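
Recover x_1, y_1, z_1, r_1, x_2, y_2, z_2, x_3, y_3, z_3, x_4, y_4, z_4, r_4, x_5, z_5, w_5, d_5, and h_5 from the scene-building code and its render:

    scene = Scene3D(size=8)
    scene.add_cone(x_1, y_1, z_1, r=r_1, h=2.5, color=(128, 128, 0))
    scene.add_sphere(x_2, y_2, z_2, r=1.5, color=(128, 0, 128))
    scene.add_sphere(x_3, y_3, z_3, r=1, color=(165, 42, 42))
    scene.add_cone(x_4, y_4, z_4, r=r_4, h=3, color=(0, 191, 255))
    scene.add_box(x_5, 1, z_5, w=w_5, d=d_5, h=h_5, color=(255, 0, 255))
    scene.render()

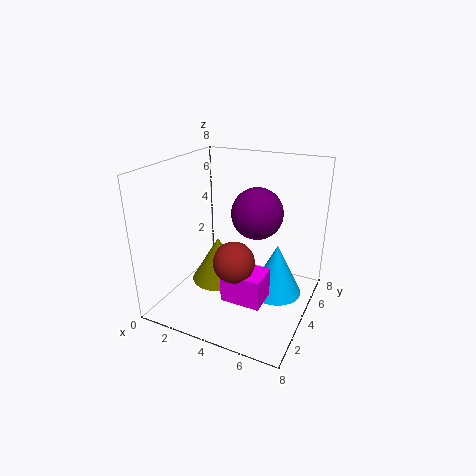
x_1 = 3, y_1 = 3.5, z_1 = 1.5, r_1 = 1.5, x_2 = 4.5, y_2 = 5.5, z_2 = 5, x_3 = 5, y_3 = 1.5, z_3 = 4, x_4 = 6, y_4 = 5, z_4 = 0.5, r_4 = 1.5, x_5 = 4.5, z_5 = 2, w_5 = 2, d_5 = 1.5, h_5 = 1.5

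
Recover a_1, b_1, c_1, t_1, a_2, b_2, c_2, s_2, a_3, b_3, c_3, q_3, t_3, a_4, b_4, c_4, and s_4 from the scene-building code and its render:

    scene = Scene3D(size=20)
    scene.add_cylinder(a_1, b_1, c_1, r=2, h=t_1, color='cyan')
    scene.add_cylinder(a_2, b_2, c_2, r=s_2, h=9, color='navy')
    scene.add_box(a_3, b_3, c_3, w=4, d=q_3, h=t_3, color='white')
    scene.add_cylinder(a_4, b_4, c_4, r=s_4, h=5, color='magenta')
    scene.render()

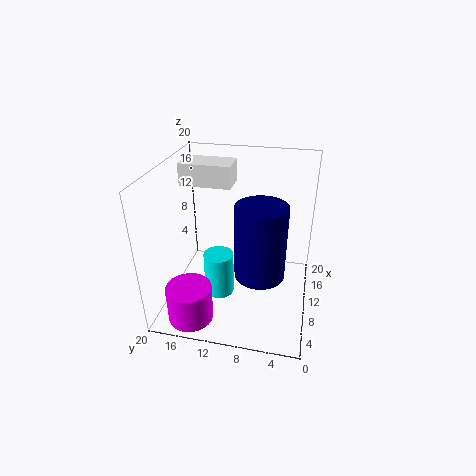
a_1 = 7
b_1 = 12
c_1 = 3
t_1 = 6
a_2 = 4
b_2 = 6
c_2 = 9
s_2 = 3
a_3 = 10
b_3 = 11
c_3 = 17
q_3 = 7
t_3 = 3
a_4 = 3
b_4 = 15
c_4 = 1
s_4 = 3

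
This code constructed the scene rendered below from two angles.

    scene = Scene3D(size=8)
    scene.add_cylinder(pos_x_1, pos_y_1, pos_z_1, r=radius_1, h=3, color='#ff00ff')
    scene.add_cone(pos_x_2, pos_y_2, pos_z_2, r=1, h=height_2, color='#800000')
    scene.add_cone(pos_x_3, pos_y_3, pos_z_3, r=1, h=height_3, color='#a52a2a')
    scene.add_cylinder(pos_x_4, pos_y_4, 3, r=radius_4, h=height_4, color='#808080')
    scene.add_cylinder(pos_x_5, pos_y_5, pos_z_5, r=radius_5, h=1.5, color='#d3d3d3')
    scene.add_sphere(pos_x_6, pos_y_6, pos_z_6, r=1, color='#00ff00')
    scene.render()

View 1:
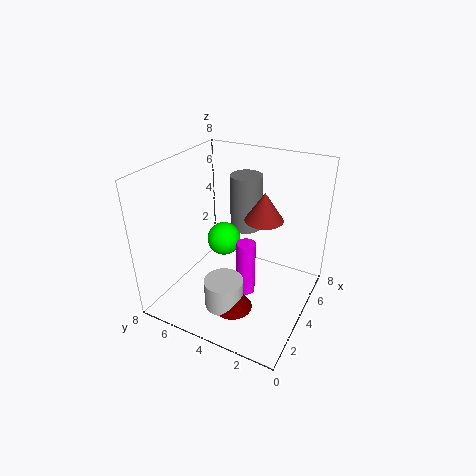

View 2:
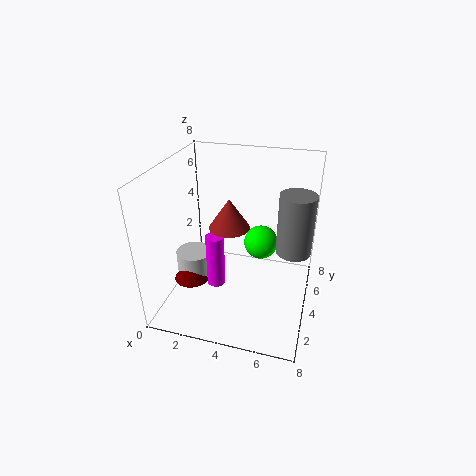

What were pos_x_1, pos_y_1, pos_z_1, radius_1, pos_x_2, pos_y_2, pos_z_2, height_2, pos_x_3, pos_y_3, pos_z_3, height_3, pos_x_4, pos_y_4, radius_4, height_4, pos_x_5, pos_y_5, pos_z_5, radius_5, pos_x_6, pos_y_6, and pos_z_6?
pos_x_1 = 3, pos_y_1 = 3, pos_z_1 = 1.5, radius_1 = 0.5, pos_x_2 = 1.5, pos_y_2 = 3, pos_z_2 = 1.5, height_2 = 1.5, pos_x_3 = 4, pos_y_3 = 2.5, pos_z_3 = 5.5, height_3 = 1.5, pos_x_4 = 7, pos_y_4 = 5, radius_4 = 1, height_4 = 3.5, pos_x_5 = 1.5, pos_y_5 = 3.5, pos_z_5 = 1.5, radius_5 = 1, pos_x_6 = 5, pos_y_6 = 5.5, pos_z_6 = 3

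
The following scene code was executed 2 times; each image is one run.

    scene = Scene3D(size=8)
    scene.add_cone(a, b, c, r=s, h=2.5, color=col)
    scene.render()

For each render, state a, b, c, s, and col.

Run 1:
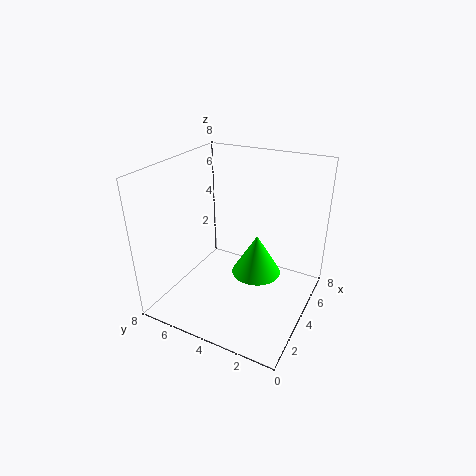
a = 5.5, b = 3.5, c = 1, s = 1.5, col = 'lime'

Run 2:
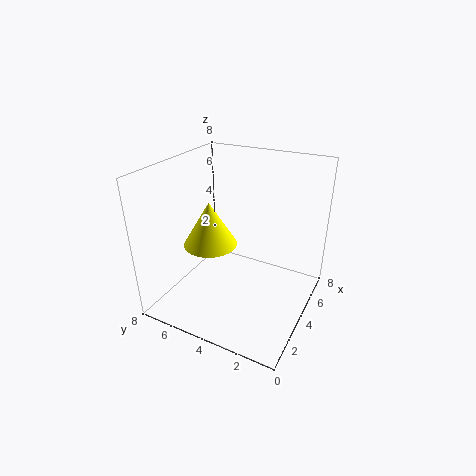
a = 3.5, b = 5.5, c = 3.5, s = 1.5, col = 'yellow'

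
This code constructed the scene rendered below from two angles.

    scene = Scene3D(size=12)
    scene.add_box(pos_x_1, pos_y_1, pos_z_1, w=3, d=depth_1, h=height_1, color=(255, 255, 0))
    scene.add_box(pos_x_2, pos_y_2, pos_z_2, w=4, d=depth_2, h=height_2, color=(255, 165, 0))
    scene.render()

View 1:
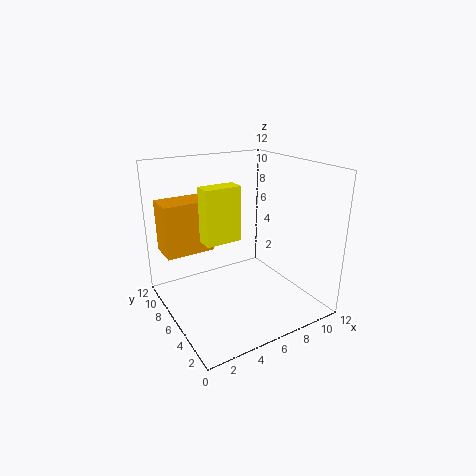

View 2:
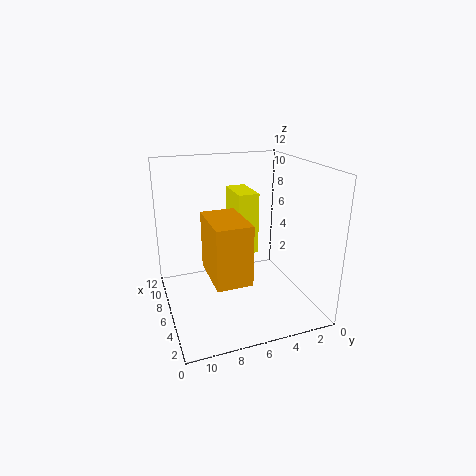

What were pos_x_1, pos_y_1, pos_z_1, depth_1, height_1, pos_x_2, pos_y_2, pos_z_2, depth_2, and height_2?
pos_x_1 = 3; pos_y_1 = 5.5; pos_z_1 = 6; depth_1 = 1.5; height_1 = 4.5; pos_x_2 = 0.25; pos_y_2 = 7; pos_z_2 = 5; depth_2 = 2.5; height_2 = 4.25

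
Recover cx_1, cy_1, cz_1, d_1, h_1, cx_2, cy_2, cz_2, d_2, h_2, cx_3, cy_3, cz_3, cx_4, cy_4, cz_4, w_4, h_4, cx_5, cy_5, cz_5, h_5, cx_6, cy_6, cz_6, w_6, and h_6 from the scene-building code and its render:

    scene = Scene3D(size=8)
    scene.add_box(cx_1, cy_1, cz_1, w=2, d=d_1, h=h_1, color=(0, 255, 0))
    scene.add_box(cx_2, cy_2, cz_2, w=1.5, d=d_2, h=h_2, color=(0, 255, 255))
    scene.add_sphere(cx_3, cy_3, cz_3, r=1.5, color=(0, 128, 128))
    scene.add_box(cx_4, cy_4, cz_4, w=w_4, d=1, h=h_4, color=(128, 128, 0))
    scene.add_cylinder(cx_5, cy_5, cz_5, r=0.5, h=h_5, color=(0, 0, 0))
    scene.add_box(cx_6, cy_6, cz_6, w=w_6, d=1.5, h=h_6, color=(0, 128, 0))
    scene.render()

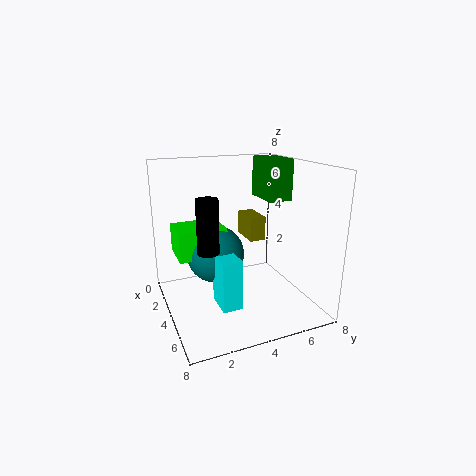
cx_1 = 3
cy_1 = 0.5
cz_1 = 3.5
d_1 = 2.5
h_1 = 1.5
cx_2 = 5.5
cy_2 = 2
cz_2 = 1.5
d_2 = 1
h_2 = 2.5
cx_3 = 4.5
cy_3 = 2.5
cz_3 = 3.5
cx_4 = 0.5
cy_4 = 5.5
cz_4 = 3
w_4 = 2
h_4 = 1.5
cx_5 = 6.5
cy_5 = 1.5
cz_5 = 4.5
h_5 = 2.5
cx_6 = 0.5
cy_6 = 6.5
cz_6 = 5.5
w_6 = 2.5
h_6 = 2.5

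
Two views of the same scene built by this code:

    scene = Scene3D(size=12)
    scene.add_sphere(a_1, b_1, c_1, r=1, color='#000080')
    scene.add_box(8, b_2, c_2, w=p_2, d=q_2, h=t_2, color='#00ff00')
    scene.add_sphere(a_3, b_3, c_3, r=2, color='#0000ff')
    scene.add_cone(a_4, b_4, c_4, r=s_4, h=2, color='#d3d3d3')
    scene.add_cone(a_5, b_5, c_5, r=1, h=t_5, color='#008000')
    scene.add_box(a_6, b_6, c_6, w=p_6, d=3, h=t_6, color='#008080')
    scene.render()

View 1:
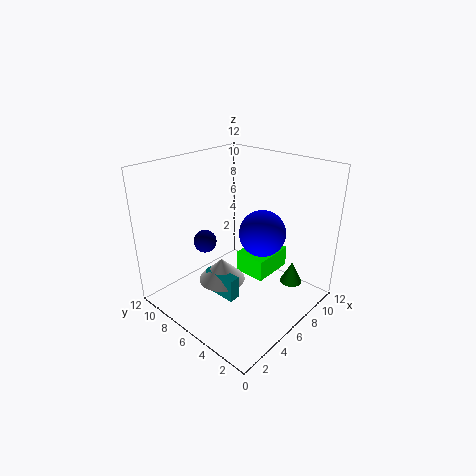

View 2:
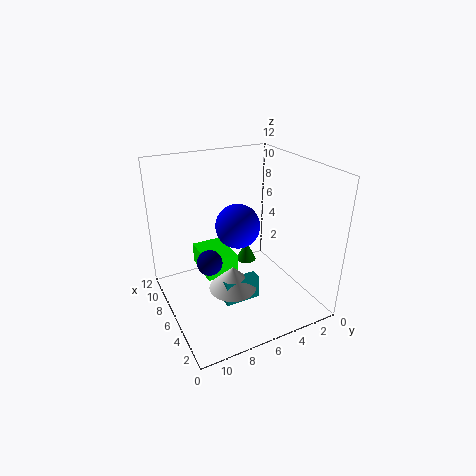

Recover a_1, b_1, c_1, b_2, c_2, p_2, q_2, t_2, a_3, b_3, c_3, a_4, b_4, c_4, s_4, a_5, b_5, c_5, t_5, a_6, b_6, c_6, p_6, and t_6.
a_1 = 5; b_1 = 9; c_1 = 5; b_2 = 5; c_2 = 1; p_2 = 4; q_2 = 3; t_2 = 2; a_3 = 8; b_3 = 5; c_3 = 6; a_4 = 5; b_4 = 7; c_4 = 2; s_4 = 2; a_5 = 10; b_5 = 3; c_5 = 1; t_5 = 2; a_6 = 4; b_6 = 5; c_6 = 1; p_6 = 1; t_6 = 2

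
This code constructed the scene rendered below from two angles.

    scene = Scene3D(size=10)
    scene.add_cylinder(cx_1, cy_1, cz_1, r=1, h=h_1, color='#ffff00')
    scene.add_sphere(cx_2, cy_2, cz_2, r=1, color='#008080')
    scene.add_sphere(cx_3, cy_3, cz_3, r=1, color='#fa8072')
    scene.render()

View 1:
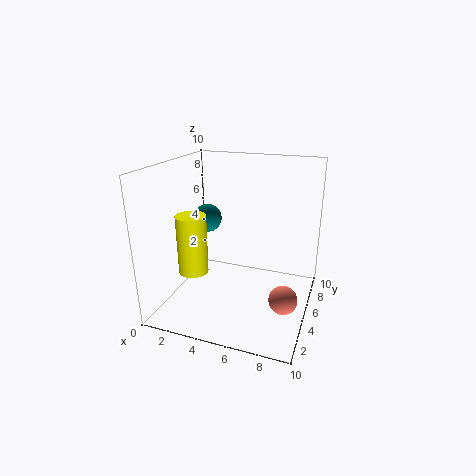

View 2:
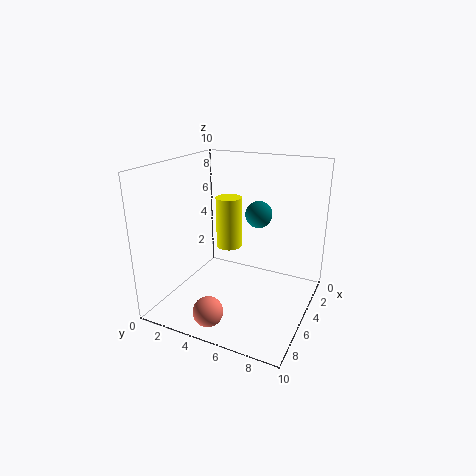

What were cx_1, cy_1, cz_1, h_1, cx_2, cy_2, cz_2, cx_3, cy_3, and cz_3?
cx_1 = 2.5, cy_1 = 3, cz_1 = 3, h_1 = 4, cx_2 = 2.5, cy_2 = 5.5, cz_2 = 6, cx_3 = 8.5, cy_3 = 4.5, cz_3 = 1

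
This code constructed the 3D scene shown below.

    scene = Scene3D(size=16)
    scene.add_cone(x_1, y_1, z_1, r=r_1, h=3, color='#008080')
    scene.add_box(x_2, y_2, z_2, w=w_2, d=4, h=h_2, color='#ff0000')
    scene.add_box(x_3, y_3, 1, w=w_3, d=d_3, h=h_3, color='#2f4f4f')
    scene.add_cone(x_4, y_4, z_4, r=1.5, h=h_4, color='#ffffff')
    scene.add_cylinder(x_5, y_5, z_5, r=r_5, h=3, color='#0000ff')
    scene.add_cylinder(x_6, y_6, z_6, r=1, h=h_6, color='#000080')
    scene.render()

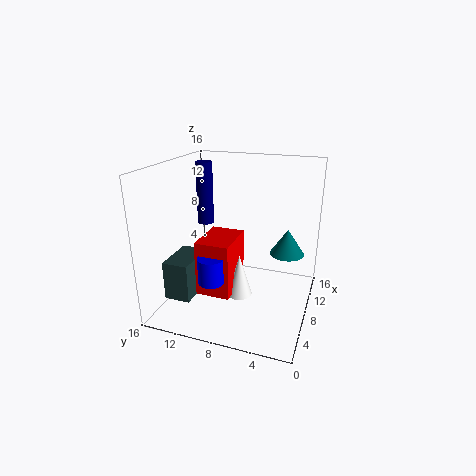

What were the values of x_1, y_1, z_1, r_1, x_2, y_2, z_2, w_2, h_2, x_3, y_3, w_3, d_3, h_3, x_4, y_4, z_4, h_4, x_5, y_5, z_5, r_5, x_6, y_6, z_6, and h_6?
x_1 = 11, y_1 = 3, z_1 = 5.5, r_1 = 2, x_2 = 6, y_2 = 8.5, z_2 = 1, w_2 = 5.5, h_2 = 6.5, x_3 = 4, y_3 = 12.5, w_3 = 5, d_3 = 3, h_3 = 4.5, x_4 = 8.5, y_4 = 8, z_4 = 0.5, h_4 = 5, x_5 = 6, y_5 = 10.5, z_5 = 3, r_5 = 1.5, x_6 = 11.5, y_6 = 13.5, z_6 = 8, h_6 = 7.5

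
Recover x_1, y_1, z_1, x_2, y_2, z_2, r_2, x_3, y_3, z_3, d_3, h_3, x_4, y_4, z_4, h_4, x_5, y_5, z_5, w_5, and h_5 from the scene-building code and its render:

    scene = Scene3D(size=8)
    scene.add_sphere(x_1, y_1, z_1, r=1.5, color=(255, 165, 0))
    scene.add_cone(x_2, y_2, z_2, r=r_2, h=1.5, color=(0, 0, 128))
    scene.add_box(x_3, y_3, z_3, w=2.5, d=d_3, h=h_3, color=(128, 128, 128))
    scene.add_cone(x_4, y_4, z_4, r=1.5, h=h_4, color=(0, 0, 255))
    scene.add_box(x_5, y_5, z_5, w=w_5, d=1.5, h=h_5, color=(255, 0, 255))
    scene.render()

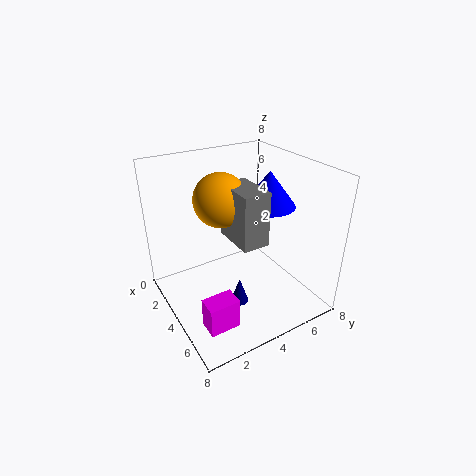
x_1 = 3, y_1 = 3.5, z_1 = 6, x_2 = 5, y_2 = 3.5, z_2 = 0.5, r_2 = 0.5, x_3 = 3, y_3 = 3.5, z_3 = 4, d_3 = 1.5, h_3 = 3, x_4 = 4, y_4 = 6, z_4 = 5.5, h_4 = 2, x_5 = 6.5, y_5 = 0.5, z_5 = 1.5, w_5 = 1, h_5 = 1.5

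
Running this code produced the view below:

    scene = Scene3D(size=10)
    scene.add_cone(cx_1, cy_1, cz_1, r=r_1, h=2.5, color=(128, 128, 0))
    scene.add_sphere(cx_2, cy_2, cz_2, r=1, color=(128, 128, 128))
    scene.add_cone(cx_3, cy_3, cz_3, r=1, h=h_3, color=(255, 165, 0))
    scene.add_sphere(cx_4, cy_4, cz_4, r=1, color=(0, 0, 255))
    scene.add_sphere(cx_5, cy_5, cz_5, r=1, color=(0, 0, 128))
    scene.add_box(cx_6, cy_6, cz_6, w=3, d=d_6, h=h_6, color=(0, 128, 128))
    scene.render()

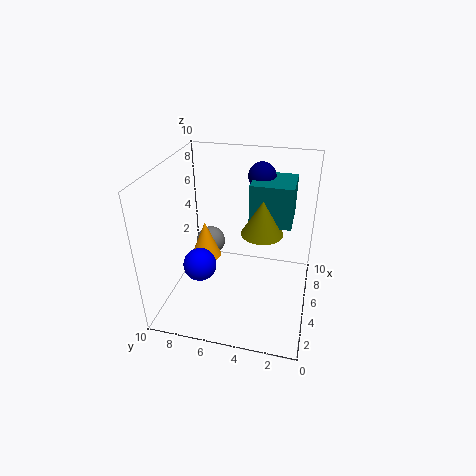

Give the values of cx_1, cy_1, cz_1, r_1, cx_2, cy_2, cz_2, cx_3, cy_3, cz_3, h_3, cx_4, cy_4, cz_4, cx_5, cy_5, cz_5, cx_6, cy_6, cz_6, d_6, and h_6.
cx_1 = 6; cy_1 = 3.5; cz_1 = 5; r_1 = 1.5; cx_2 = 5; cy_2 = 7; cz_2 = 4.5; cx_3 = 4; cy_3 = 7; cz_3 = 4; h_3 = 2.5; cx_4 = 1.5; cy_4 = 6.5; cz_4 = 5; cx_5 = 8; cy_5 = 4; cz_5 = 8.5; cx_6 = 6; cy_6 = 1.5; cz_6 = 5.5; d_6 = 3; h_6 = 3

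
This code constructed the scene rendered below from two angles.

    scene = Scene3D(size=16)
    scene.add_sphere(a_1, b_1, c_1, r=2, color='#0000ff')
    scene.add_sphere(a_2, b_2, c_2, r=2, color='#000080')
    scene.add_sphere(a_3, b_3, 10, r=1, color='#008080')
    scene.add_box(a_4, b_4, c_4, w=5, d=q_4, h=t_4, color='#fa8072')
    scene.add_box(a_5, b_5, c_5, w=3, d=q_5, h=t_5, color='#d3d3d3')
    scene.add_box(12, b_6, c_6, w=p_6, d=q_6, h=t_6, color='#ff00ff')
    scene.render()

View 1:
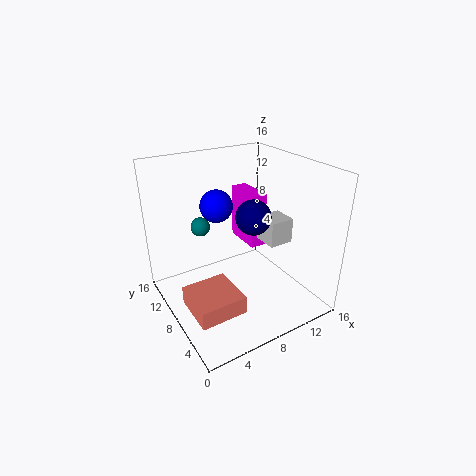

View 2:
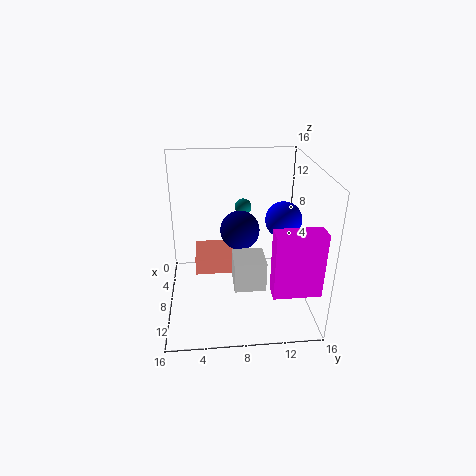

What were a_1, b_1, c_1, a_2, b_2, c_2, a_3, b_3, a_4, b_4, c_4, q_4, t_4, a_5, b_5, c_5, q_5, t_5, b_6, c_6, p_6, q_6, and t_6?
a_1 = 8
b_1 = 13
c_1 = 10
a_2 = 10
b_2 = 8
c_2 = 10
a_3 = 4
b_3 = 9
a_4 = 1
b_4 = 3
c_4 = 2
q_4 = 5
t_4 = 2
a_5 = 12
b_5 = 7
c_5 = 6
q_5 = 3
t_5 = 3
b_6 = 11
c_6 = 4
p_6 = 2
q_6 = 5
t_6 = 7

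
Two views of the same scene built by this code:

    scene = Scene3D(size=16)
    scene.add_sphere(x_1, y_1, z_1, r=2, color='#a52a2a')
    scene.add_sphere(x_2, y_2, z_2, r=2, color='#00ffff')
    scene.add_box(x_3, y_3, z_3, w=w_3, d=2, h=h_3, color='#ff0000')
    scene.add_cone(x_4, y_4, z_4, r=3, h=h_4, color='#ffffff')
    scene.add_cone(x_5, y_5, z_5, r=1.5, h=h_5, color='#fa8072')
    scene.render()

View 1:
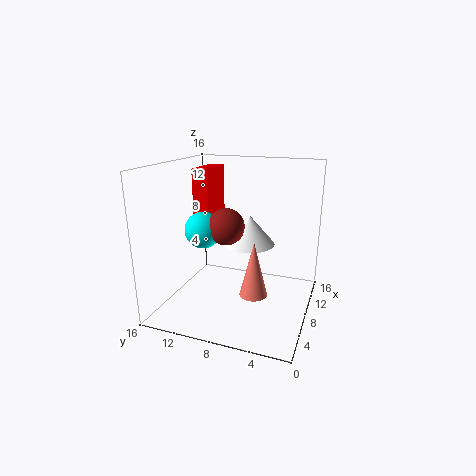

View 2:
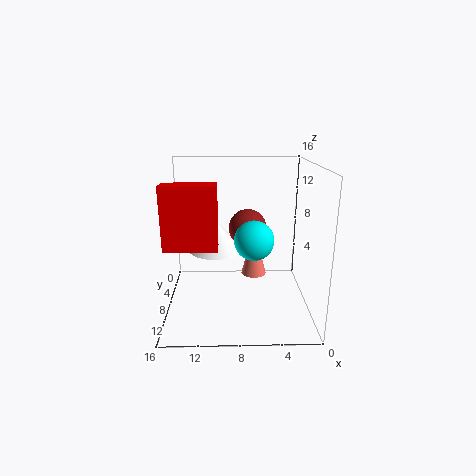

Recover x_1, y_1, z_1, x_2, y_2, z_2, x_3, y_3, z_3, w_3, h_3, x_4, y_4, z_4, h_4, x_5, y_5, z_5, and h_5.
x_1 = 7
y_1 = 9
z_1 = 9.5
x_2 = 6.5
y_2 = 11.5
z_2 = 9
x_3 = 10
y_3 = 12.5
z_3 = 9
w_3 = 5
h_3 = 6
x_4 = 10.5
y_4 = 7.5
z_4 = 6.5
h_4 = 3.5
x_5 = 6
y_5 = 5.5
z_5 = 2.5
h_5 = 6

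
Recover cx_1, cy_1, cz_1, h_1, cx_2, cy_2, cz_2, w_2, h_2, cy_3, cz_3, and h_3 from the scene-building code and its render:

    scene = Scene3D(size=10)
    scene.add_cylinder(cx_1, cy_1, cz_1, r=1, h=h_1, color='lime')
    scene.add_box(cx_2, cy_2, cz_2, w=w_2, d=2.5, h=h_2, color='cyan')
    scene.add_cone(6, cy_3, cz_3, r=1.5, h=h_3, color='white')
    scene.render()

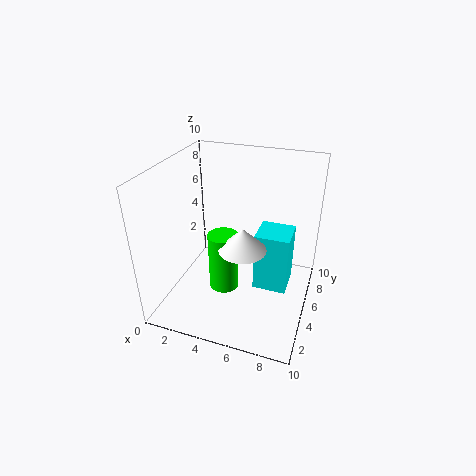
cx_1 = 4.5
cy_1 = 3.5
cz_1 = 2
h_1 = 4
cx_2 = 6
cy_2 = 5.5
cz_2 = 0.5
w_2 = 2.5
h_2 = 4.5
cy_3 = 3
cz_3 = 5.5
h_3 = 1.5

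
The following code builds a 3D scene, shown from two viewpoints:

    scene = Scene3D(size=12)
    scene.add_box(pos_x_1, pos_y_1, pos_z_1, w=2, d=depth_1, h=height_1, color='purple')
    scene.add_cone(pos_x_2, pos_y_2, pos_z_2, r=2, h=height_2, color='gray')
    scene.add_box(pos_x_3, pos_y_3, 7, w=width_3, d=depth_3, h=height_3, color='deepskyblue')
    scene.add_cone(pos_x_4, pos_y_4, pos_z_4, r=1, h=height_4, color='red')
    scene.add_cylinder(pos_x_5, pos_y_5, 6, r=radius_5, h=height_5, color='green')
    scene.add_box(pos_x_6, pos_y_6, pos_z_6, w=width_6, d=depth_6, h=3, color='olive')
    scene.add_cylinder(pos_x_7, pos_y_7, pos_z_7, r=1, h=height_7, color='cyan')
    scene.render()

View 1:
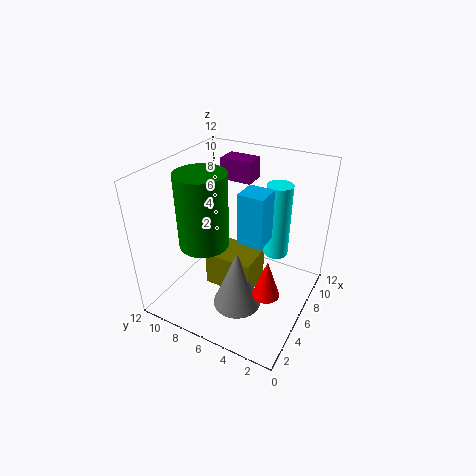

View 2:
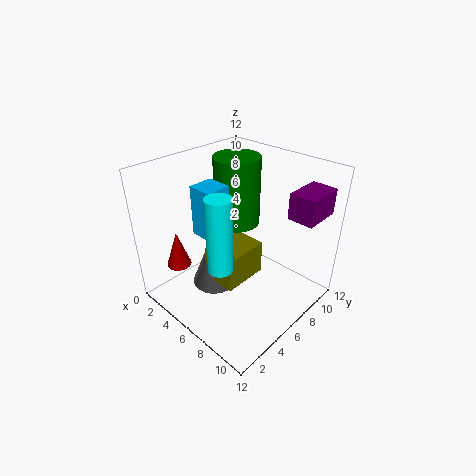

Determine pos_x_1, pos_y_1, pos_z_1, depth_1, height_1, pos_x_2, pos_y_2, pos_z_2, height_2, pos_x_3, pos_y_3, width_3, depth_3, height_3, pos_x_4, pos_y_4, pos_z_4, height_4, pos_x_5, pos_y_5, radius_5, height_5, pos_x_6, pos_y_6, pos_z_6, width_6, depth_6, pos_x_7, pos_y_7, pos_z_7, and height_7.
pos_x_1 = 10, pos_y_1 = 7, pos_z_1 = 9, depth_1 = 3, height_1 = 2, pos_x_2 = 4, pos_y_2 = 5, pos_z_2 = 1, height_2 = 5, pos_x_3 = 4, pos_y_3 = 3, width_3 = 2, depth_3 = 2, height_3 = 4, pos_x_4 = 3, pos_y_4 = 2, pos_z_4 = 4, height_4 = 3, pos_x_5 = 4, pos_y_5 = 8, radius_5 = 2, height_5 = 6, pos_x_6 = 4, pos_y_6 = 4, pos_z_6 = 2, width_6 = 3, depth_6 = 4, pos_x_7 = 7, pos_y_7 = 3, pos_z_7 = 5, height_7 = 6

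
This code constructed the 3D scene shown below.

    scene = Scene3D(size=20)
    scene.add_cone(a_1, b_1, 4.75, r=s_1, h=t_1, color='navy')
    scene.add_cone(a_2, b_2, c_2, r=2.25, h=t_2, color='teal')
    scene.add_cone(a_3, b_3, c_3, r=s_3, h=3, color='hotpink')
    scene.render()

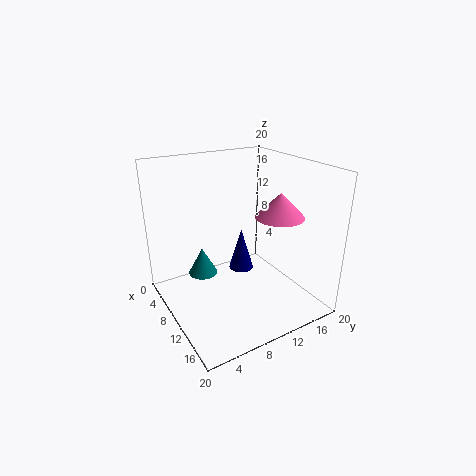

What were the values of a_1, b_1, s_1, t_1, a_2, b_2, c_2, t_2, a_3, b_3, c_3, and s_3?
a_1 = 9.25
b_1 = 11
s_1 = 1.75
t_1 = 6
a_2 = 3.75
b_2 = 7.25
c_2 = 2
t_2 = 4.25
a_3 = 16
b_3 = 12.25
c_3 = 14.75
s_3 = 3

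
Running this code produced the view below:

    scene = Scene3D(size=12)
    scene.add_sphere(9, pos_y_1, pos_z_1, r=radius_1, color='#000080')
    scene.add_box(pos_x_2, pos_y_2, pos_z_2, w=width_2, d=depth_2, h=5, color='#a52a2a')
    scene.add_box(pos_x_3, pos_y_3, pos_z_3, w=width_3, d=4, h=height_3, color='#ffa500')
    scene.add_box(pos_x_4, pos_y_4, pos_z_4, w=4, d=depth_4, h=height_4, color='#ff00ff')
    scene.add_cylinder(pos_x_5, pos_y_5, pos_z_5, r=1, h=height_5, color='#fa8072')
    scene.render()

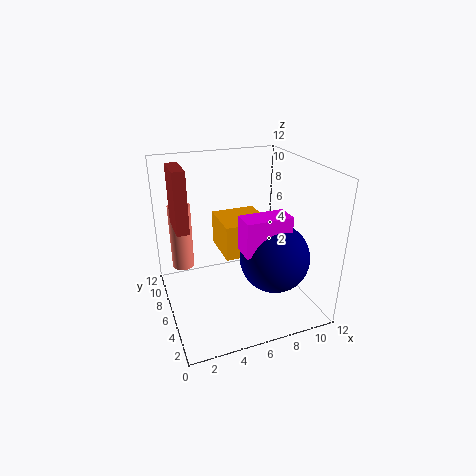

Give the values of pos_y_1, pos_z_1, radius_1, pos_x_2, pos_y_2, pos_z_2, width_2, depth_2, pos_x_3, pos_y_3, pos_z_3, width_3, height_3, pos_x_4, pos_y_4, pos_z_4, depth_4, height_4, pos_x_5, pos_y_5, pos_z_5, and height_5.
pos_y_1 = 5
pos_z_1 = 4
radius_1 = 3
pos_x_2 = 1
pos_y_2 = 6
pos_z_2 = 7
width_2 = 1
depth_2 = 3
pos_x_3 = 5
pos_y_3 = 6
pos_z_3 = 4
width_3 = 4
height_3 = 3
pos_x_4 = 6
pos_y_4 = 4
pos_z_4 = 5
depth_4 = 2
height_4 = 3
pos_x_5 = 2
pos_y_5 = 10
pos_z_5 = 2
height_5 = 6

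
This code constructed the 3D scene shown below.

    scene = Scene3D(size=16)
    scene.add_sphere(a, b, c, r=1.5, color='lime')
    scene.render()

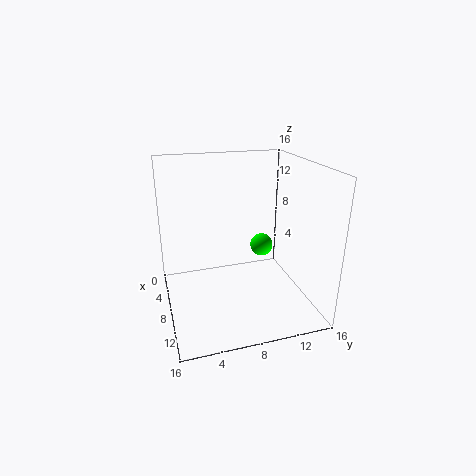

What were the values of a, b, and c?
a = 2.5, b = 13, c = 4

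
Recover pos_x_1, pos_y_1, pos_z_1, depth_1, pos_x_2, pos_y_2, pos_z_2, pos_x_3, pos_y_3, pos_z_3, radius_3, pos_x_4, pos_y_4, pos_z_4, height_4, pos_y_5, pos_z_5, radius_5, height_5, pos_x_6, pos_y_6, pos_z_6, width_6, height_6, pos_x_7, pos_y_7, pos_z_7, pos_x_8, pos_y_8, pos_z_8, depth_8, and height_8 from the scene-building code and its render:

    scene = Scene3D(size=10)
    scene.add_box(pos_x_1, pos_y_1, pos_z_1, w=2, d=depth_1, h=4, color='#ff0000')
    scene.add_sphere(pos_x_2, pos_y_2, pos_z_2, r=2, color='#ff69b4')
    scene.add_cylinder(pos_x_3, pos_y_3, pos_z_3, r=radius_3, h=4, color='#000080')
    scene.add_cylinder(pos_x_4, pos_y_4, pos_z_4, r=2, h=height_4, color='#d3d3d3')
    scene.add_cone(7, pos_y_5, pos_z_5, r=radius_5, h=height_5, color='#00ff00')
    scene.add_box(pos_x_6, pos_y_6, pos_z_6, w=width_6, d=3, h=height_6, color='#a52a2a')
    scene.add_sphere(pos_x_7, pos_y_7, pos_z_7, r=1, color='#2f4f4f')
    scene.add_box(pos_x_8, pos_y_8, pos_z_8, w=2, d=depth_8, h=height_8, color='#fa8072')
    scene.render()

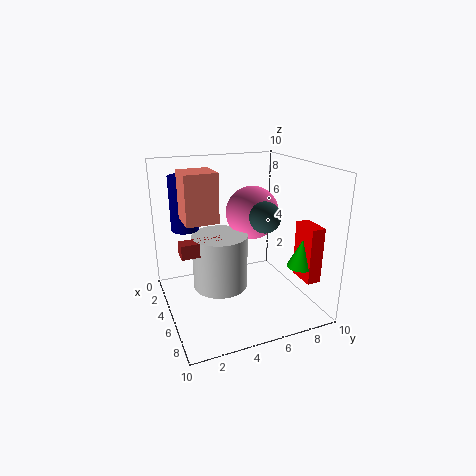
pos_x_1 = 6
pos_y_1 = 9
pos_z_1 = 2
depth_1 = 1
pos_x_2 = 3
pos_y_2 = 7
pos_z_2 = 6
pos_x_3 = 2
pos_y_3 = 2
pos_z_3 = 5
radius_3 = 1
pos_x_4 = 4
pos_y_4 = 4
pos_z_4 = 1
height_4 = 4
pos_y_5 = 9
pos_z_5 = 3
radius_5 = 1
height_5 = 2
pos_x_6 = 4
pos_y_6 = 1
pos_z_6 = 4
width_6 = 1
height_6 = 1
pos_x_7 = 7
pos_y_7 = 6
pos_z_7 = 7
pos_x_8 = 5
pos_y_8 = 1
pos_z_8 = 7
depth_8 = 2
height_8 = 3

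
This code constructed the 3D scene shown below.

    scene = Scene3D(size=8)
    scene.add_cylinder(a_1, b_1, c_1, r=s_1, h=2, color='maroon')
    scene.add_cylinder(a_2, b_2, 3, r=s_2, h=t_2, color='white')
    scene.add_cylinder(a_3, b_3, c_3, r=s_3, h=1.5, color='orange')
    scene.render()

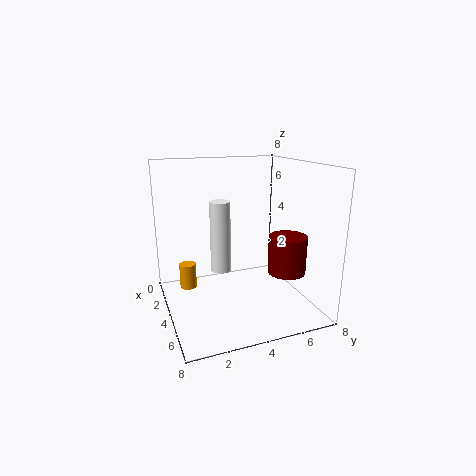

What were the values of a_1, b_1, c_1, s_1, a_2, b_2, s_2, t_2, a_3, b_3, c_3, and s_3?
a_1 = 6
b_1 = 6
c_1 = 2.5
s_1 = 1
a_2 = 5.5
b_2 = 2.5
s_2 = 0.5
t_2 = 3.5
a_3 = 2
b_3 = 1.5
c_3 = 0.5
s_3 = 0.5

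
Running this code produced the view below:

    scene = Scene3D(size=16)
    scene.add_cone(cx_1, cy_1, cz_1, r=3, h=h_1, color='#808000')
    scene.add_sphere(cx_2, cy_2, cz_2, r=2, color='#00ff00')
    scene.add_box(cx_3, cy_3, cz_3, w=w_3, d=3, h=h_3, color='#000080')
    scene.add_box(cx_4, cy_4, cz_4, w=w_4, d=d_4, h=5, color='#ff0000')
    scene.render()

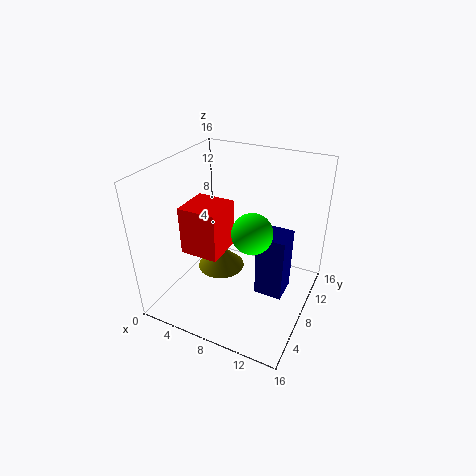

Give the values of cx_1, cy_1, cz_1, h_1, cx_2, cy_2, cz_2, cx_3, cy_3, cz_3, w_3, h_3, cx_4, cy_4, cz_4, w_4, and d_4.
cx_1 = 4; cy_1 = 11; cz_1 = 1; h_1 = 3; cx_2 = 11; cy_2 = 5; cz_2 = 11; cx_3 = 11; cy_3 = 6; cz_3 = 3; w_3 = 3; h_3 = 7; cx_4 = 4; cy_4 = 3; cz_4 = 8; w_4 = 4; d_4 = 4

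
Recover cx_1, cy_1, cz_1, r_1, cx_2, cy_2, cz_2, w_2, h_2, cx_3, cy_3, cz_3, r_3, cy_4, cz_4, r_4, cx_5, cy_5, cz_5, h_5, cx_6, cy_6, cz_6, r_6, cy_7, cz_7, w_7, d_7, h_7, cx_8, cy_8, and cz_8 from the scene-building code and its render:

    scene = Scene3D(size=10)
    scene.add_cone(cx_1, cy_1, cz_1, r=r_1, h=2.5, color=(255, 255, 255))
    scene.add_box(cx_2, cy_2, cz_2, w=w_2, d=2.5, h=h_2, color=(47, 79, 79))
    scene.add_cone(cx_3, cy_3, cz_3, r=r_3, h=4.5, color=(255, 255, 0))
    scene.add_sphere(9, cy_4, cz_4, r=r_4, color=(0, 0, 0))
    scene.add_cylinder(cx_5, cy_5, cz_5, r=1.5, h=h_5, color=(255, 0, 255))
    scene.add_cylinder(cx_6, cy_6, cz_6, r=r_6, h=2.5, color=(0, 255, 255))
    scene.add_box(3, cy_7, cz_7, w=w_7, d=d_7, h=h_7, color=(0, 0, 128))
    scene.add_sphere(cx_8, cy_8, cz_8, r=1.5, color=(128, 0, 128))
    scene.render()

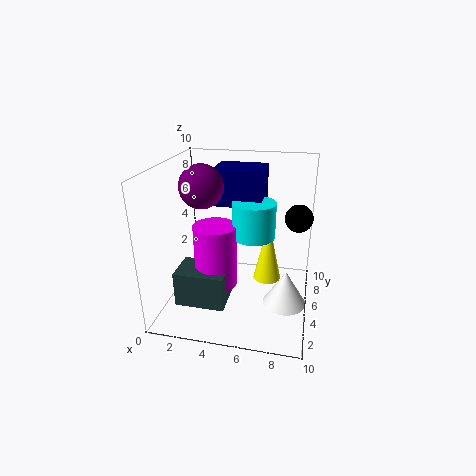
cx_1 = 8.5, cy_1 = 4.5, cz_1 = 0.5, r_1 = 1.5, cx_2 = 1, cy_2 = 2.5, cz_2 = 0.5, w_2 = 3.5, h_2 = 2.5, cx_3 = 7, cy_3 = 6, cz_3 = 1.5, r_3 = 1, cy_4 = 7, cz_4 = 6, r_4 = 1, cx_5 = 3.5, cy_5 = 4.5, cz_5 = 1.5, h_5 = 4.5, cx_6 = 6, cy_6 = 5.5, cz_6 = 5, r_6 = 1.5, cy_7 = 5.5, cz_7 = 7, w_7 = 3.5, d_7 = 3, h_7 = 2.5, cx_8 = 2.5, cy_8 = 5, cz_8 = 8.5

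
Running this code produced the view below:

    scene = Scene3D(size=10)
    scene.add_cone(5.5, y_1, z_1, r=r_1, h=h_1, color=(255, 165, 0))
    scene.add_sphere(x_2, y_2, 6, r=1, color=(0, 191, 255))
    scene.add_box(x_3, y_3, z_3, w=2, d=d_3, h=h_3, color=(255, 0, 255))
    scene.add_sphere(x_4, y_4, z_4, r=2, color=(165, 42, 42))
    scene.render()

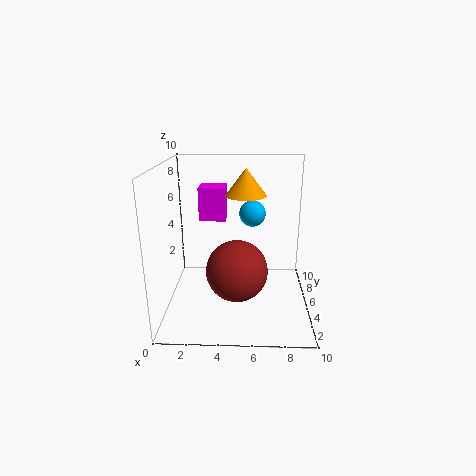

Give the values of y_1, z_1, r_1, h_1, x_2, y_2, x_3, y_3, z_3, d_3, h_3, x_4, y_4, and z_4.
y_1 = 7; z_1 = 7.5; r_1 = 1.5; h_1 = 2; x_2 = 6; y_2 = 7.5; x_3 = 2; y_3 = 7; z_3 = 5.5; d_3 = 2; h_3 = 2.5; x_4 = 5; y_4 = 3; z_4 = 3.5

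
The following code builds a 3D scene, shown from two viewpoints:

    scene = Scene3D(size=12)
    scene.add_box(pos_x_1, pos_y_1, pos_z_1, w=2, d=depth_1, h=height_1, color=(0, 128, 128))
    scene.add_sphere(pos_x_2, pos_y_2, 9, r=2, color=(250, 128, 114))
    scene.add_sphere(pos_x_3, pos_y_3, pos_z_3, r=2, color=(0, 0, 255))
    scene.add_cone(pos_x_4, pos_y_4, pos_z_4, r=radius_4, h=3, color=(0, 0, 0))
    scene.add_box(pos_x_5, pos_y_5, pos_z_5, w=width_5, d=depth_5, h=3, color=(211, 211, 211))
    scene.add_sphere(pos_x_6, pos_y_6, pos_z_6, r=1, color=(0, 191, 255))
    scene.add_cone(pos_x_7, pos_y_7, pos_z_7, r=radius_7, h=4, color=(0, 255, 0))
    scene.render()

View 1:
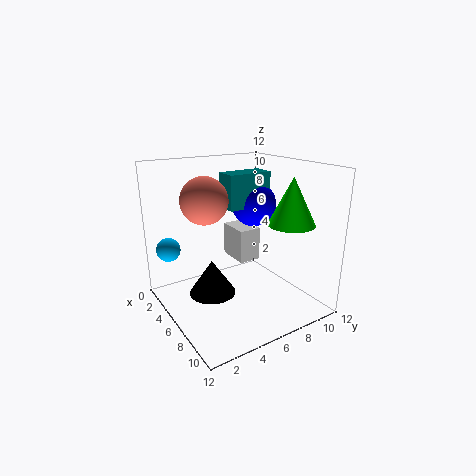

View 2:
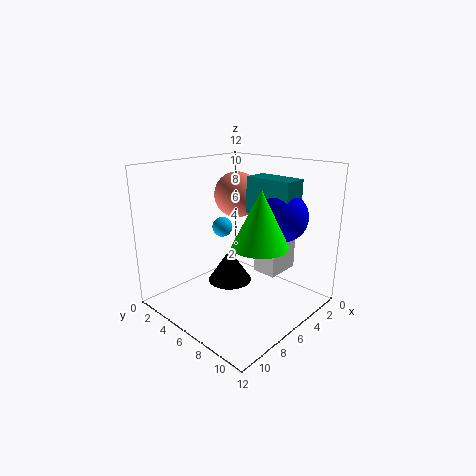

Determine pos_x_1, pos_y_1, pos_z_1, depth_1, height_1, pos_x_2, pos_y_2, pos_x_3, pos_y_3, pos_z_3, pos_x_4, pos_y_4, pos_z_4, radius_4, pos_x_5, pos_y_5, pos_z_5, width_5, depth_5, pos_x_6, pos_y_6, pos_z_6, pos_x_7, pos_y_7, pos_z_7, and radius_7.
pos_x_1 = 3, pos_y_1 = 6, pos_z_1 = 8, depth_1 = 4, height_1 = 3, pos_x_2 = 4, pos_y_2 = 4, pos_x_3 = 4, pos_y_3 = 9, pos_z_3 = 8, pos_x_4 = 5, pos_y_4 = 4, pos_z_4 = 1, radius_4 = 2, pos_x_5 = 2, pos_y_5 = 7, pos_z_5 = 3, width_5 = 3, depth_5 = 2, pos_x_6 = 3, pos_y_6 = 1, pos_z_6 = 5, pos_x_7 = 8, pos_y_7 = 10, pos_z_7 = 7, radius_7 = 2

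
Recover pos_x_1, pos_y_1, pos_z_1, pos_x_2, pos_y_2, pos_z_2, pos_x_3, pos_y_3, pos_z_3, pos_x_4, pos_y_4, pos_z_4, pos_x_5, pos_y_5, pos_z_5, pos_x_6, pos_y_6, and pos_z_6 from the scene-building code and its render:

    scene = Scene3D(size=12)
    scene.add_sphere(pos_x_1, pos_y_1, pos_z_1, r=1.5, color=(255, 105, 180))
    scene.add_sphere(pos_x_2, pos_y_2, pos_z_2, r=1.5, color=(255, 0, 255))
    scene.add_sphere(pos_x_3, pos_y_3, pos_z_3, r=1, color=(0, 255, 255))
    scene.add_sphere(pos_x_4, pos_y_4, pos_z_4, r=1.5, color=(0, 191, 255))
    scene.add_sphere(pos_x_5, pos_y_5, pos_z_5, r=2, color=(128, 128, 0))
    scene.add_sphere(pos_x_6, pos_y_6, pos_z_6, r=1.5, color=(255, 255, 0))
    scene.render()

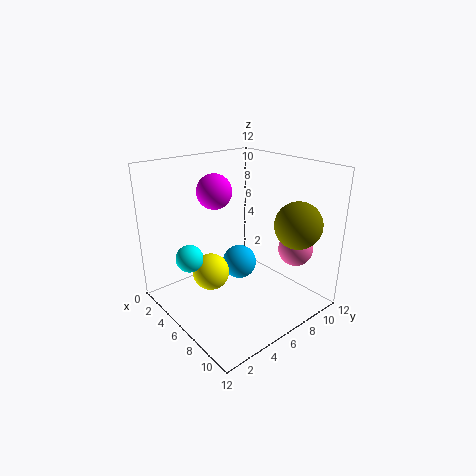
pos_x_1 = 8.5; pos_y_1 = 10.5; pos_z_1 = 4.5; pos_x_2 = 3.5; pos_y_2 = 5.5; pos_z_2 = 9.5; pos_x_3 = 6.5; pos_y_3 = 1; pos_z_3 = 6; pos_x_4 = 5; pos_y_4 = 7; pos_z_4 = 3; pos_x_5 = 9; pos_y_5 = 10; pos_z_5 = 7; pos_x_6 = 5.5; pos_y_6 = 3.5; pos_z_6 = 3.5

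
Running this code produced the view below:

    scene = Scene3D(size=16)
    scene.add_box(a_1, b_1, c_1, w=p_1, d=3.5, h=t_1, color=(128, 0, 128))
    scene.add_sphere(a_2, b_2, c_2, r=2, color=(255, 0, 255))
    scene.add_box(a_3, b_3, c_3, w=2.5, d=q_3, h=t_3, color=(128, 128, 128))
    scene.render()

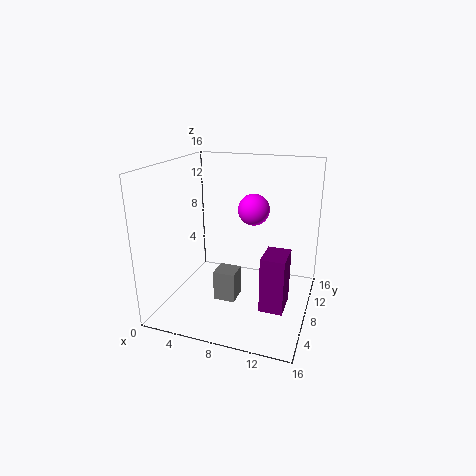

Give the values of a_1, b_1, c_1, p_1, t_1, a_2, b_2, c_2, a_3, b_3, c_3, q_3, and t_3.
a_1 = 11.5; b_1 = 4.5; c_1 = 1.5; p_1 = 2.5; t_1 = 6; a_2 = 8; b_2 = 14; c_2 = 9.5; a_3 = 5.5; b_3 = 6.5; c_3 = 0.5; q_3 = 2.5; t_3 = 3.5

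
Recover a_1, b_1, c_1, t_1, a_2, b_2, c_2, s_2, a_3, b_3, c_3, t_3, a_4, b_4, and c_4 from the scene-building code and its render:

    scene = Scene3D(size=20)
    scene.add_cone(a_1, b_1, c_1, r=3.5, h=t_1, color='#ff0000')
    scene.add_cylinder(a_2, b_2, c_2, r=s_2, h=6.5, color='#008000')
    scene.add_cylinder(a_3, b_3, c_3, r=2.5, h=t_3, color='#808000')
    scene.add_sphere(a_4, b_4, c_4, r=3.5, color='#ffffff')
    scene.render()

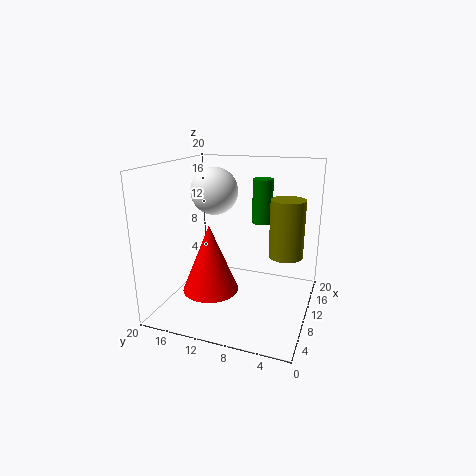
a_1 = 4
b_1 = 11.5
c_1 = 5
t_1 = 8.5
a_2 = 15
b_2 = 8
c_2 = 11
s_2 = 1.5
a_3 = 14
b_3 = 4
c_3 = 6.5
t_3 = 8.5
a_4 = 13.5
b_4 = 15
c_4 = 15.5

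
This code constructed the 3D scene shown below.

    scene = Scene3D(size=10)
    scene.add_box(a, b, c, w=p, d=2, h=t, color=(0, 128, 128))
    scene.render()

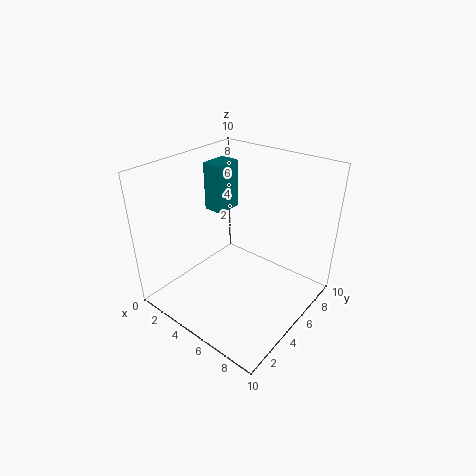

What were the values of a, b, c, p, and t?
a = 1.5
b = 5.5
c = 6
p = 1.5
t = 3.5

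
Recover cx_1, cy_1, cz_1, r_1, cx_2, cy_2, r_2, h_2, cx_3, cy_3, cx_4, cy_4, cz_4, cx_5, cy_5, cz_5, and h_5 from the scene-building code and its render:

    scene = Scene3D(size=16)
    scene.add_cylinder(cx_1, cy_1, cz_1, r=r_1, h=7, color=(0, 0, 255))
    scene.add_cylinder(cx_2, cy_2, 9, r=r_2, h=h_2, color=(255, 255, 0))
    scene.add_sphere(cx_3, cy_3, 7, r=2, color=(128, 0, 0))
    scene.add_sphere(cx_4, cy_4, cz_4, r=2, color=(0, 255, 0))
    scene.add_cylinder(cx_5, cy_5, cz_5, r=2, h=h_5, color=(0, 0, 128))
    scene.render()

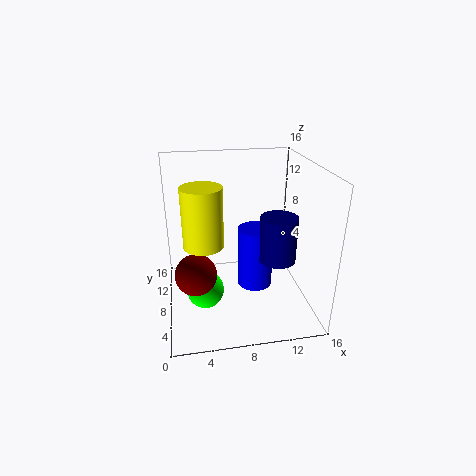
cx_1 = 10; cy_1 = 8; cz_1 = 2; r_1 = 2; cx_2 = 4; cy_2 = 5; r_2 = 2; h_2 = 6; cx_3 = 3; cy_3 = 3; cx_4 = 4; cy_4 = 6; cz_4 = 3; cx_5 = 12; cy_5 = 6; cz_5 = 6; h_5 = 5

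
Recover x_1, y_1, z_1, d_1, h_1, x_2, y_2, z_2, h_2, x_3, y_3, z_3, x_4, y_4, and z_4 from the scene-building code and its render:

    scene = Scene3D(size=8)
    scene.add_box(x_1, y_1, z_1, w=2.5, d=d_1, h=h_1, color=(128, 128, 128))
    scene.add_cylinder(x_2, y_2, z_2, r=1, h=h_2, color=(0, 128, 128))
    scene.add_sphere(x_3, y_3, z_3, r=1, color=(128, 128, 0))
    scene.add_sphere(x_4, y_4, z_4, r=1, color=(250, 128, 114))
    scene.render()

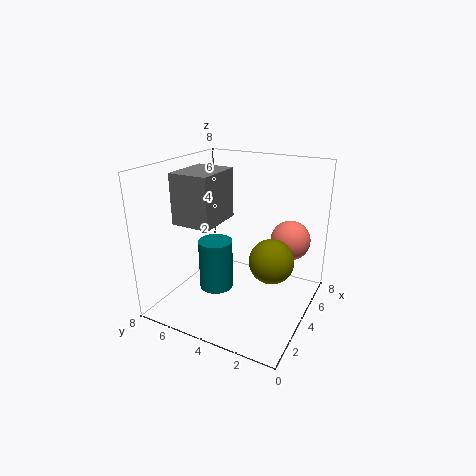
x_1 = 1
y_1 = 4
z_1 = 5.5
d_1 = 2
h_1 = 2.5
x_2 = 4
y_2 = 5.5
z_2 = 0.5
h_2 = 3
x_3 = 1.5
y_3 = 1
z_3 = 4.5
x_4 = 4
y_4 = 1
z_4 = 4.5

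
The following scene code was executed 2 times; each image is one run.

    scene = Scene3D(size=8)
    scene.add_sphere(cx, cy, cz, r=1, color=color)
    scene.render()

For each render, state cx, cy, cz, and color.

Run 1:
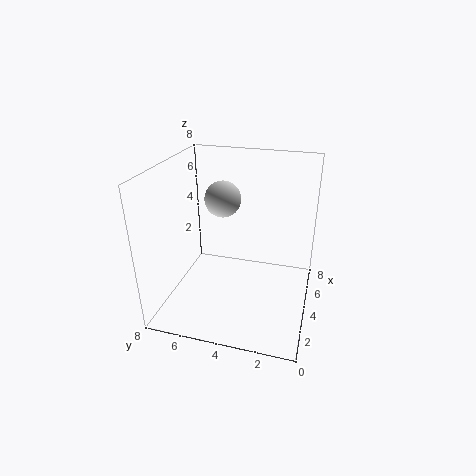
cx = 4.5, cy = 5, cz = 6, color = 'lightgray'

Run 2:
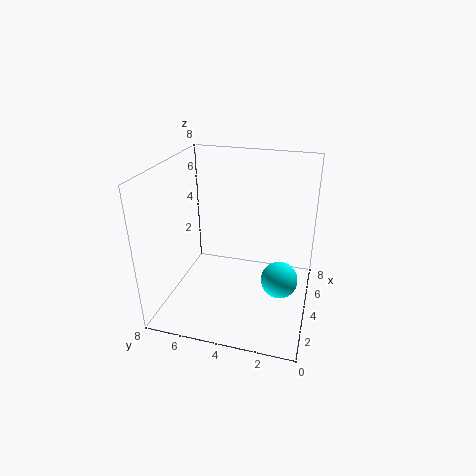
cx = 3.5, cy = 1.5, cz = 2, color = 'cyan'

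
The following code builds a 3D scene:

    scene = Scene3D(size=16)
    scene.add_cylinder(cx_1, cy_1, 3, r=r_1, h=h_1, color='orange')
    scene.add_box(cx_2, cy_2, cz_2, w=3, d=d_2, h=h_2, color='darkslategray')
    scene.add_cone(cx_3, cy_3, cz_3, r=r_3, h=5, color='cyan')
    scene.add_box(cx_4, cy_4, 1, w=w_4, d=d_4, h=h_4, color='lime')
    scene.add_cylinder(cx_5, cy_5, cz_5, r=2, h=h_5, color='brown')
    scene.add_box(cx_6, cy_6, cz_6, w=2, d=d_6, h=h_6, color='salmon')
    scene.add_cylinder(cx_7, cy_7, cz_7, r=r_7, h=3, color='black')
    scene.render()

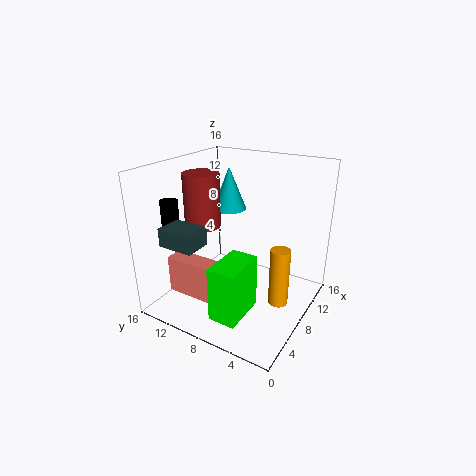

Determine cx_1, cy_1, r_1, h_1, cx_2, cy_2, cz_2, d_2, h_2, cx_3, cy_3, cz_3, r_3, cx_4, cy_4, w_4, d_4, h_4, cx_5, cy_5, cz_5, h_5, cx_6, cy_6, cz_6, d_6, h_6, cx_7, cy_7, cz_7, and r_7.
cx_1 = 6; cy_1 = 2; r_1 = 1; h_1 = 6; cx_2 = 2; cy_2 = 10; cz_2 = 8; d_2 = 4; h_2 = 2; cx_3 = 11; cy_3 = 11; cz_3 = 10; r_3 = 2; cx_4 = 2; cy_4 = 5; w_4 = 5; d_4 = 3; h_4 = 6; cx_5 = 7; cy_5 = 12; cz_5 = 9; h_5 = 6; cx_6 = 2; cy_6 = 8; cz_6 = 3; d_6 = 5; h_6 = 4; cx_7 = 5; cy_7 = 15; cz_7 = 9; r_7 = 1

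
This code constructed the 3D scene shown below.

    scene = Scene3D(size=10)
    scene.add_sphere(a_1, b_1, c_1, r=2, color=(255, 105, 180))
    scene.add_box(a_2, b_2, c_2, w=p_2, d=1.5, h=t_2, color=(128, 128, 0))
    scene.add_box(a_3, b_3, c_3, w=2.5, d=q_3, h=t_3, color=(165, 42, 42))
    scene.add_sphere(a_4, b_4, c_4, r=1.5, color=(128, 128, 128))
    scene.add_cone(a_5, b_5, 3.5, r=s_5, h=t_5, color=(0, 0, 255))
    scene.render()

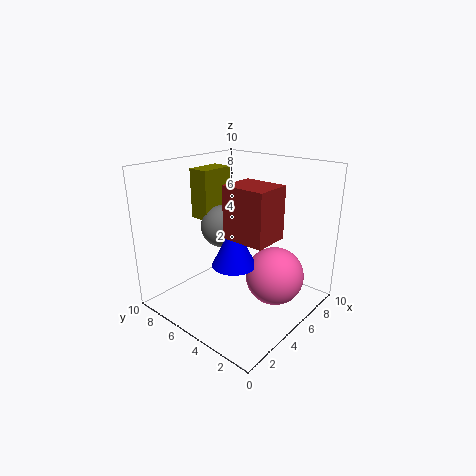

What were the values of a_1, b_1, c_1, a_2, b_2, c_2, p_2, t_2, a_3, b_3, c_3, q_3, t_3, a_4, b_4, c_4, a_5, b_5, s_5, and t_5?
a_1 = 6; b_1 = 2.5; c_1 = 2.5; a_2 = 4; b_2 = 7; c_2 = 6; p_2 = 2.5; t_2 = 3.5; a_3 = 3.5; b_3 = 2; c_3 = 5.5; q_3 = 3; t_3 = 3.5; a_4 = 5; b_4 = 6.5; c_4 = 5.5; a_5 = 4; b_5 = 4.5; s_5 = 1.5; t_5 = 3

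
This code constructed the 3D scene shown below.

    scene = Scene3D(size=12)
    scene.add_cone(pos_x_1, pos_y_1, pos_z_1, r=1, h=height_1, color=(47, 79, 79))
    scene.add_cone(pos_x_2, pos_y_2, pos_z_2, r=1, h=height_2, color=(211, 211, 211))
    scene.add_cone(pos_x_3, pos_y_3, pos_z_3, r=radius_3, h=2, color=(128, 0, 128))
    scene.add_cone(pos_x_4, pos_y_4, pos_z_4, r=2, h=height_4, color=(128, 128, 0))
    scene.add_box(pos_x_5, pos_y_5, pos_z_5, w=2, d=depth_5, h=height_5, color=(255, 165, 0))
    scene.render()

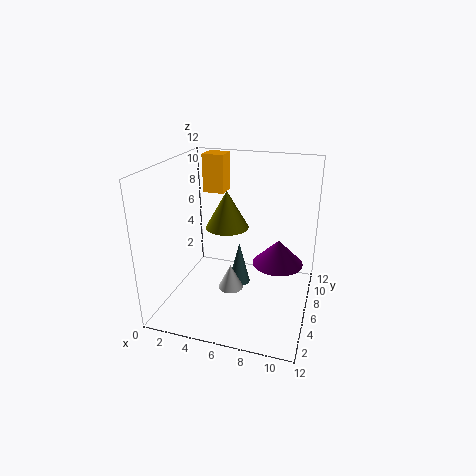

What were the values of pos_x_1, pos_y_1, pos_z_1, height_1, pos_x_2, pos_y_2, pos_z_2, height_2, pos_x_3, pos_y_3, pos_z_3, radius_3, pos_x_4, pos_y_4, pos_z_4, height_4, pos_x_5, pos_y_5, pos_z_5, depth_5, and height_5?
pos_x_1 = 5.5
pos_y_1 = 8
pos_z_1 = 0.5
height_1 = 4
pos_x_2 = 6
pos_y_2 = 4
pos_z_2 = 2.5
height_2 = 2
pos_x_3 = 9.5
pos_y_3 = 5.5
pos_z_3 = 4.5
radius_3 = 2
pos_x_4 = 4
pos_y_4 = 9
pos_z_4 = 5.5
height_4 = 3.5
pos_x_5 = 1.5
pos_y_5 = 9.5
pos_z_5 = 8.5
depth_5 = 2
height_5 = 3.5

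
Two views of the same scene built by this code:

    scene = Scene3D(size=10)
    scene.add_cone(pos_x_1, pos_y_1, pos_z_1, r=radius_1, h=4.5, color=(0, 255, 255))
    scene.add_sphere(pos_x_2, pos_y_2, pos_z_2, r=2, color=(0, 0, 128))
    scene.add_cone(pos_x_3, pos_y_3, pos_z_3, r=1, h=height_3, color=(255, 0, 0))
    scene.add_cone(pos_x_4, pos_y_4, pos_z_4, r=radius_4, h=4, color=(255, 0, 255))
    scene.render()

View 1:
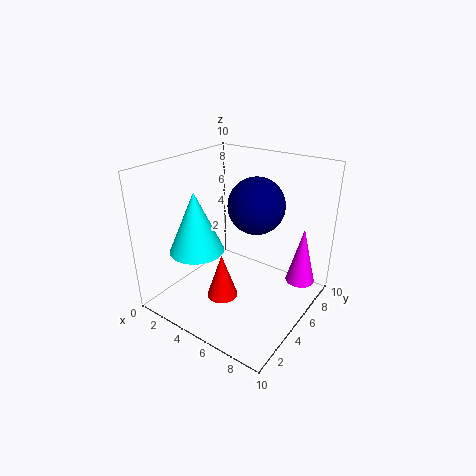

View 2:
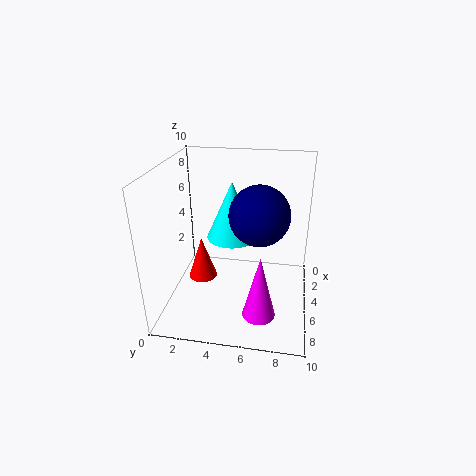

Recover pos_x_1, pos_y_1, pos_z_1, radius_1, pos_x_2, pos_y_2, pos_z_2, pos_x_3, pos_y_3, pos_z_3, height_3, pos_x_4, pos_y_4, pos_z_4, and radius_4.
pos_x_1 = 2
pos_y_1 = 4
pos_z_1 = 3.5
radius_1 = 2
pos_x_2 = 5.5
pos_y_2 = 6.5
pos_z_2 = 7
pos_x_3 = 5.5
pos_y_3 = 2.5
pos_z_3 = 2
height_3 = 3
pos_x_4 = 9
pos_y_4 = 7
pos_z_4 = 2
radius_4 = 1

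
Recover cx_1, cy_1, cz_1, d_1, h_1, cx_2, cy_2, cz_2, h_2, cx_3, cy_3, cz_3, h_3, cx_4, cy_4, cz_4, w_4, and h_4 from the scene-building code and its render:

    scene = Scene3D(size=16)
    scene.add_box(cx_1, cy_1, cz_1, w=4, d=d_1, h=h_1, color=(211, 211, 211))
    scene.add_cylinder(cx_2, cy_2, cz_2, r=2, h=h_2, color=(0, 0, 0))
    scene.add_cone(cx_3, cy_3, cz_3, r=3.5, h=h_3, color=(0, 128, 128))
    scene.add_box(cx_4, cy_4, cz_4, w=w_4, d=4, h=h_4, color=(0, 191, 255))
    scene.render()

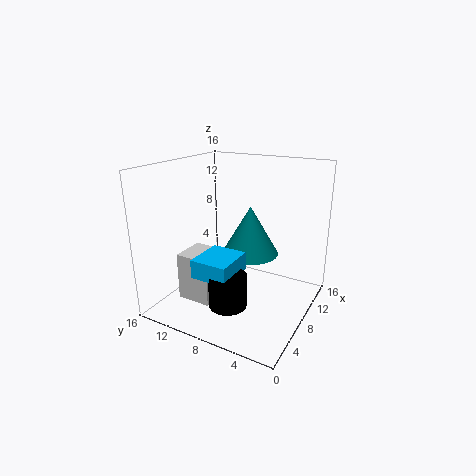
cx_1 = 4.5; cy_1 = 10; cz_1 = 0.5; d_1 = 4; h_1 = 5.5; cx_2 = 4; cy_2 = 7; cz_2 = 2; h_2 = 3.5; cx_3 = 12; cy_3 = 8.5; cz_3 = 4.5; h_3 = 6; cx_4 = 2.5; cy_4 = 6.5; cz_4 = 5; w_4 = 4.5; h_4 = 2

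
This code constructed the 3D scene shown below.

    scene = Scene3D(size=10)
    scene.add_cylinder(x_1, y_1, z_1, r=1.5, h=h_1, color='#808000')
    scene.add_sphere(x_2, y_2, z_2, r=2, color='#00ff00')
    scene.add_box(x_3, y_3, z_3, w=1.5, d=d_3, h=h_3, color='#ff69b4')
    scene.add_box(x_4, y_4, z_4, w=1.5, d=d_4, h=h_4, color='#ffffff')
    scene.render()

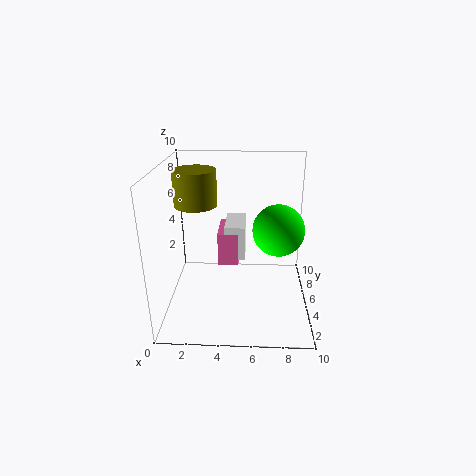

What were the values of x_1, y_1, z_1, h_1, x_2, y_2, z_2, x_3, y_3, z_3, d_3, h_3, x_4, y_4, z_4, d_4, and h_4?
x_1 = 2, y_1 = 6, z_1 = 7, h_1 = 2.5, x_2 = 8, y_2 = 7.5, z_2 = 4.5, x_3 = 3.5, y_3 = 5.5, z_3 = 2.5, d_3 = 3, h_3 = 2.5, x_4 = 4, y_4 = 5.5, z_4 = 3, d_4 = 3, h_4 = 2.5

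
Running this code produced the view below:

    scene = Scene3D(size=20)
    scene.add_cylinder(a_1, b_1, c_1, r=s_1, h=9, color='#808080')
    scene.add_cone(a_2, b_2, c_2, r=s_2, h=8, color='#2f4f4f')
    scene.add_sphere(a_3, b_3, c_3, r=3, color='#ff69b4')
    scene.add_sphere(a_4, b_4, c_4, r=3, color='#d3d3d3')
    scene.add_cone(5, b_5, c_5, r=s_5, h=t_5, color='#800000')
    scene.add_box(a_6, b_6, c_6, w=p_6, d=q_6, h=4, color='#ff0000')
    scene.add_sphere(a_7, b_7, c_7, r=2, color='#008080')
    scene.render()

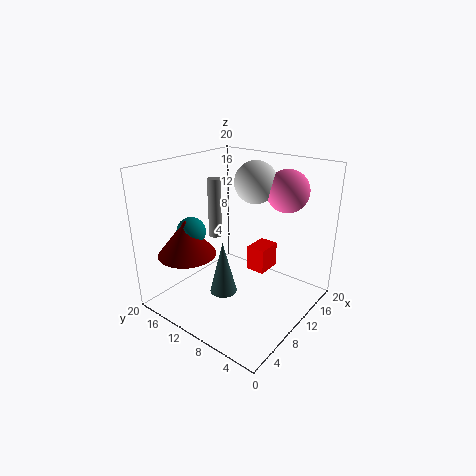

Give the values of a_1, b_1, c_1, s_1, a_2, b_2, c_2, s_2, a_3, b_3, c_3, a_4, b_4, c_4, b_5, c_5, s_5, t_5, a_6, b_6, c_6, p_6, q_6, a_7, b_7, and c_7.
a_1 = 12, b_1 = 16, c_1 = 8, s_1 = 1, a_2 = 9, b_2 = 12, c_2 = 1, s_2 = 2, a_3 = 16, b_3 = 6, c_3 = 16, a_4 = 14, b_4 = 10, c_4 = 17, b_5 = 15, c_5 = 8, s_5 = 4, t_5 = 5, a_6 = 15, b_6 = 9, c_6 = 2, p_6 = 4, q_6 = 3, a_7 = 6, b_7 = 15, c_7 = 11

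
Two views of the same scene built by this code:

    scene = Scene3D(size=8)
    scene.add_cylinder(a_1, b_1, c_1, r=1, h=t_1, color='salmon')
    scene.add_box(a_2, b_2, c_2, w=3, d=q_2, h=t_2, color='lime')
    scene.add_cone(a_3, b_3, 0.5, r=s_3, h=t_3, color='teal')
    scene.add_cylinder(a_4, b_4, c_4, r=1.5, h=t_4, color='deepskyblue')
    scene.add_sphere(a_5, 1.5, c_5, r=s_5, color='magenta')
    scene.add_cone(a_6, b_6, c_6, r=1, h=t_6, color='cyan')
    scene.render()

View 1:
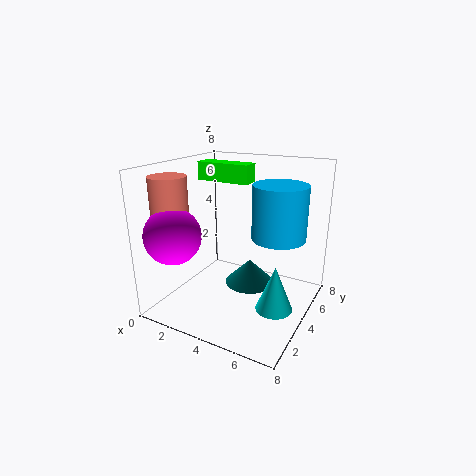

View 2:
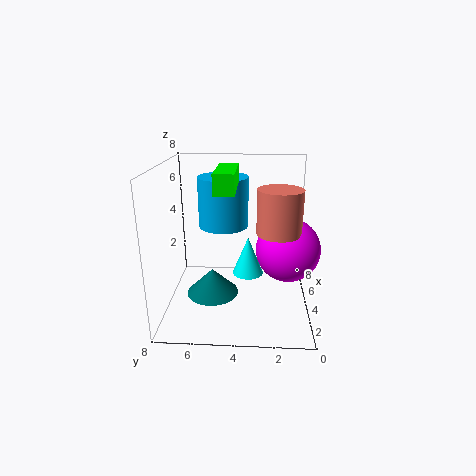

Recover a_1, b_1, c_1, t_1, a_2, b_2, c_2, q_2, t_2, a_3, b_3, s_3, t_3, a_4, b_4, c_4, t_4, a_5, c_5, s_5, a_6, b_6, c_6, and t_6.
a_1 = 1, b_1 = 2, c_1 = 5.5, t_1 = 2, a_2 = 1.5, b_2 = 4, c_2 = 7, q_2 = 1, t_2 = 1, a_3 = 4, b_3 = 5.5, s_3 = 1.5, t_3 = 1.5, a_4 = 6, b_4 = 5, c_4 = 4, t_4 = 3, a_5 = 1.5, c_5 = 4.5, s_5 = 1.5, a_6 = 6.5, b_6 = 3.5, c_6 = 0.5, t_6 = 2.5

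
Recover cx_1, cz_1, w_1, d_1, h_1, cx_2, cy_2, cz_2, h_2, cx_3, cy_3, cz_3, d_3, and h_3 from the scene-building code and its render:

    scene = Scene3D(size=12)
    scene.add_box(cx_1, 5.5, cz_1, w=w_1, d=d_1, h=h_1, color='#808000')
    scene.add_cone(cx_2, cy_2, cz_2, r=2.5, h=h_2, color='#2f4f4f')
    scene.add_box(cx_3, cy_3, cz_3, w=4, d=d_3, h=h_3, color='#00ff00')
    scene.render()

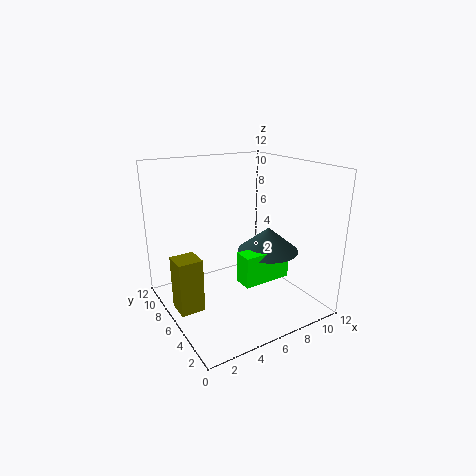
cx_1 = 0.5
cz_1 = 0.5
w_1 = 2
d_1 = 2
h_1 = 4.5
cx_2 = 8
cy_2 = 4.5
cz_2 = 5
h_2 = 2
cx_3 = 5
cy_3 = 3
cz_3 = 3
d_3 = 1.5
h_3 = 2.5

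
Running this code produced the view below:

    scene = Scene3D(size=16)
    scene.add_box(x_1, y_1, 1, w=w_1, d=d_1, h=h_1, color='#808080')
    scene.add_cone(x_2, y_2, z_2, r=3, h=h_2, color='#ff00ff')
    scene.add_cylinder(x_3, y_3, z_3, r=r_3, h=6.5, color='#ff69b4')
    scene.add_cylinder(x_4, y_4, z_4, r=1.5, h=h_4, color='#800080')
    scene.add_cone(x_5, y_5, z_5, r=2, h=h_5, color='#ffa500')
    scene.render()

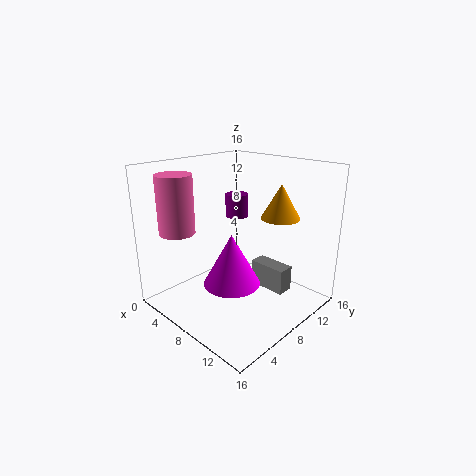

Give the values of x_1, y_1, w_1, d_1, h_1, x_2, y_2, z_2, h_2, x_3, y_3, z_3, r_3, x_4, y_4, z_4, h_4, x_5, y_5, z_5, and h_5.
x_1 = 7.5, y_1 = 11, w_1 = 4.5, d_1 = 2, h_1 = 3, x_2 = 9.5, y_2 = 5.5, z_2 = 4, h_2 = 5.5, x_3 = 3, y_3 = 3.5, z_3 = 8.5, r_3 = 2, x_4 = 2.5, y_4 = 13.5, z_4 = 8, h_4 = 3, x_5 = 12.5, y_5 = 9.5, z_5 = 11, h_5 = 3.5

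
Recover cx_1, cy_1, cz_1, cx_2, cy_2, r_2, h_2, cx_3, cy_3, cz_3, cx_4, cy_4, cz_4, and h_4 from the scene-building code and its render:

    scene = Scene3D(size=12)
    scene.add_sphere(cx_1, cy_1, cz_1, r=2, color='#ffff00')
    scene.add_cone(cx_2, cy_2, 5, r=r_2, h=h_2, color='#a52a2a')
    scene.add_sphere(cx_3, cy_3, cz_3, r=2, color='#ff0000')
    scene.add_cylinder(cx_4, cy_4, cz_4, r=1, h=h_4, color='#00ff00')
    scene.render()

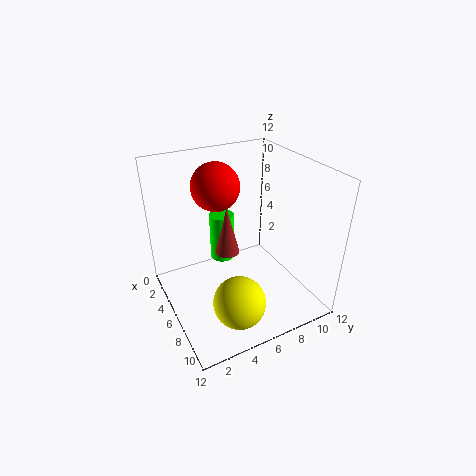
cx_1 = 10
cy_1 = 4
cz_1 = 3
cx_2 = 6
cy_2 = 5
r_2 = 1
h_2 = 4
cx_3 = 4
cy_3 = 5
cz_3 = 10
cx_4 = 5
cy_4 = 5
cz_4 = 4
h_4 = 4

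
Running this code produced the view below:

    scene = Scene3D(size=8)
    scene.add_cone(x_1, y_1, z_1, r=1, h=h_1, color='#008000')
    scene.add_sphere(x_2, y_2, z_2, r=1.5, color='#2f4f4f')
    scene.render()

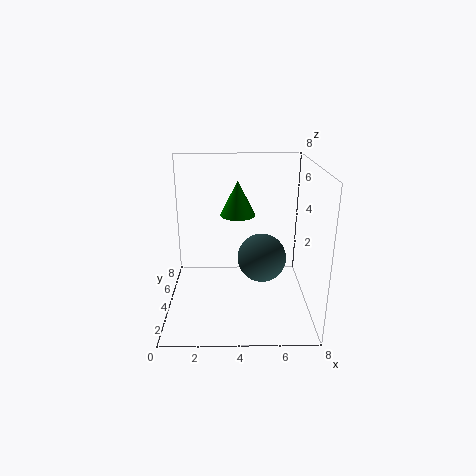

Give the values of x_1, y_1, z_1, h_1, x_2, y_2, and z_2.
x_1 = 4, y_1 = 5, z_1 = 5, h_1 = 2, x_2 = 5.5, y_2 = 5.5, z_2 = 2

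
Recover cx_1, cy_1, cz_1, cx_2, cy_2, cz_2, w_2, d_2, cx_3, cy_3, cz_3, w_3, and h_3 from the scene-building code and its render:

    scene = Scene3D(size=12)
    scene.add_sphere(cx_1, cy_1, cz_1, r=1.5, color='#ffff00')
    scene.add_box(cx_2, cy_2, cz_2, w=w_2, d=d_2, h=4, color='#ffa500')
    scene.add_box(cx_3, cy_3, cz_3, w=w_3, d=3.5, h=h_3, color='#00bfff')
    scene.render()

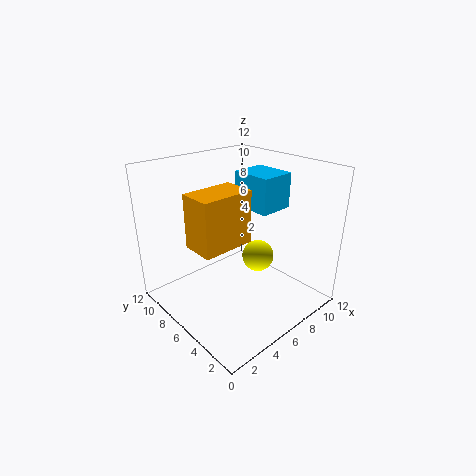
cx_1 = 9.5
cy_1 = 7
cz_1 = 2.5
cx_2 = 1
cy_2 = 3.5
cz_2 = 7
w_2 = 4
d_2 = 2.5
cx_3 = 7.5
cy_3 = 4.5
cz_3 = 8
w_3 = 3
h_3 = 3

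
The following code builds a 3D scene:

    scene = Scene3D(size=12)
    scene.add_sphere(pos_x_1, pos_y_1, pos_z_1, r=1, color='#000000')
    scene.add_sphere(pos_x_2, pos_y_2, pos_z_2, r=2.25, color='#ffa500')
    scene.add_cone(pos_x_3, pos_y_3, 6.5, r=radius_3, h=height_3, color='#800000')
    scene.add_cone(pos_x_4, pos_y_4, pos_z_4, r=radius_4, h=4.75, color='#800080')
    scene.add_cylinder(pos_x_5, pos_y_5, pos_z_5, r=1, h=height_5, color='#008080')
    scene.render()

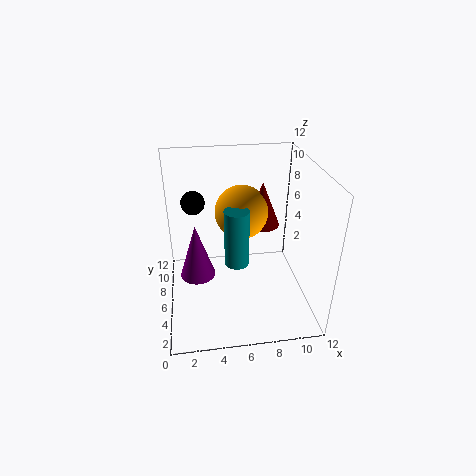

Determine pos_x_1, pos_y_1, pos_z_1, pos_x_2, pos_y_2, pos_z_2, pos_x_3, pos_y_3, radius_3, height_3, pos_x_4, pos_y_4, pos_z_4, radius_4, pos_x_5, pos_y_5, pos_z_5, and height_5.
pos_x_1 = 2.5
pos_y_1 = 8
pos_z_1 = 8.5
pos_x_2 = 6.5
pos_y_2 = 7.25
pos_z_2 = 7.75
pos_x_3 = 8.25
pos_y_3 = 7.25
radius_3 = 1.5
height_3 = 3.75
pos_x_4 = 2.5
pos_y_4 = 6.25
pos_z_4 = 2.5
radius_4 = 1.5
pos_x_5 = 5.75
pos_y_5 = 5
pos_z_5 = 4.25
height_5 = 4.75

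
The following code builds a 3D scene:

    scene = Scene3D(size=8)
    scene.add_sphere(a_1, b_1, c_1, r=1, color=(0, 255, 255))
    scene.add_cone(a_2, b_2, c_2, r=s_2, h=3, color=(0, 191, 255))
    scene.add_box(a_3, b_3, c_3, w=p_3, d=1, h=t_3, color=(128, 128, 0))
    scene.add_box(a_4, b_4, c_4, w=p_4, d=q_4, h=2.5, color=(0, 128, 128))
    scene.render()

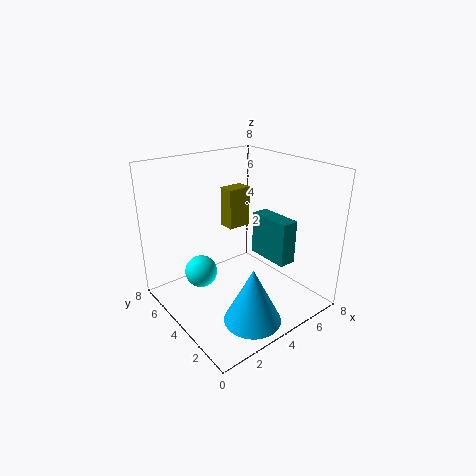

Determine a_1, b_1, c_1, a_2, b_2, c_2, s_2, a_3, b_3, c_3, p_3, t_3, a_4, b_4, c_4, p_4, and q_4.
a_1 = 3
b_1 = 6.5
c_1 = 1
a_2 = 3
b_2 = 1.5
c_2 = 0.5
s_2 = 1.5
a_3 = 5
b_3 = 6
c_3 = 3.5
p_3 = 1.5
t_3 = 2.5
a_4 = 5.5
b_4 = 2
c_4 = 2.5
p_4 = 1
q_4 = 2.5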